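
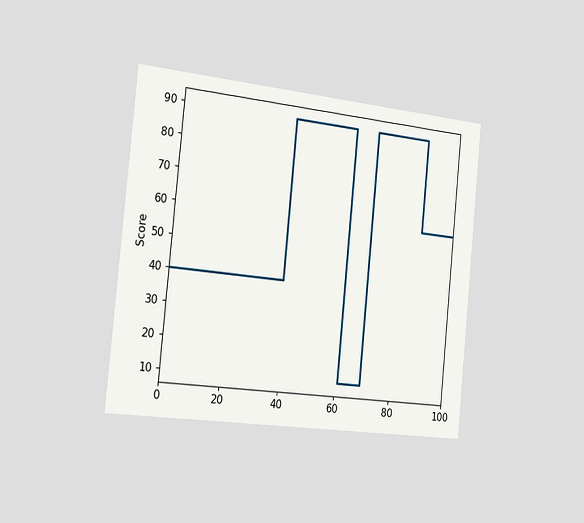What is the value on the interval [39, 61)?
The chart is tilted about 6° clockwise and viewed slightly from the left. On [39, 61) the step sits at 90.

90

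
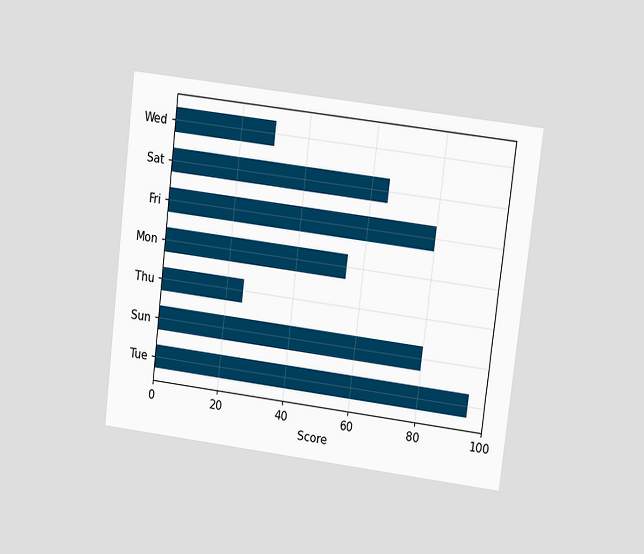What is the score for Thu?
The chart is tilted about 7° clockwise and viewed at a slight angle. Reading along the chart's x-axis, the Thu bar reaches 25.

25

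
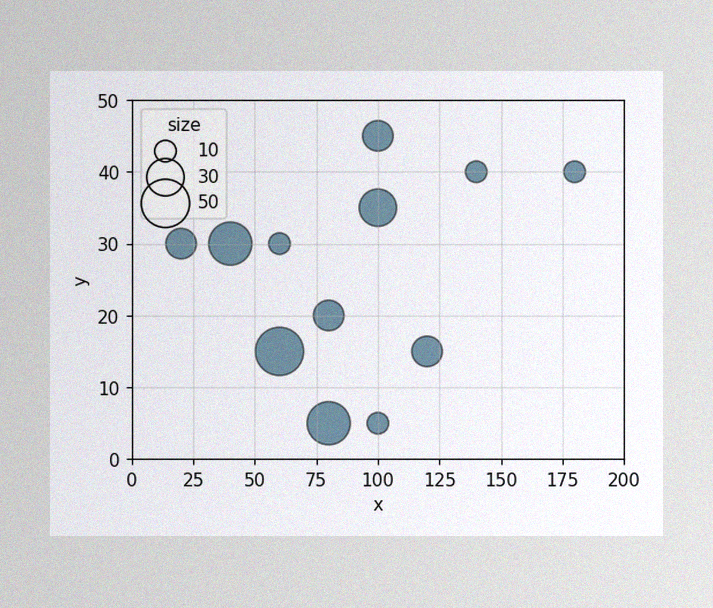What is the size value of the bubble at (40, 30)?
40

The image has some photo noise and uneven lighting. Matching the bubble at (40, 30) against the size legend gives 40.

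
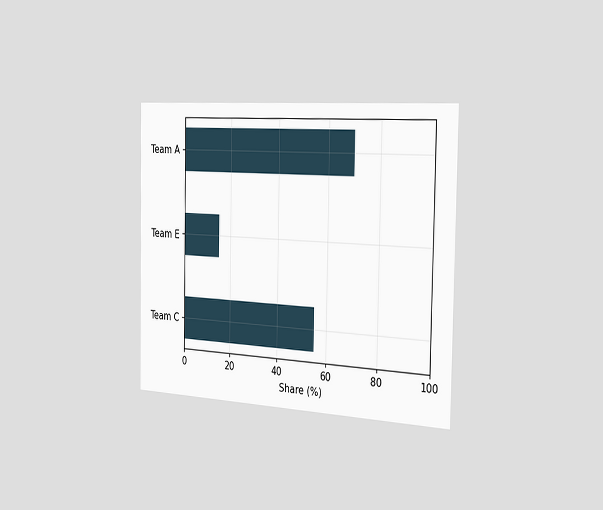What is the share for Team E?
The chart is viewed slightly from the right. Reading along the chart's x-axis, the Team E bar reaches 15%.

15%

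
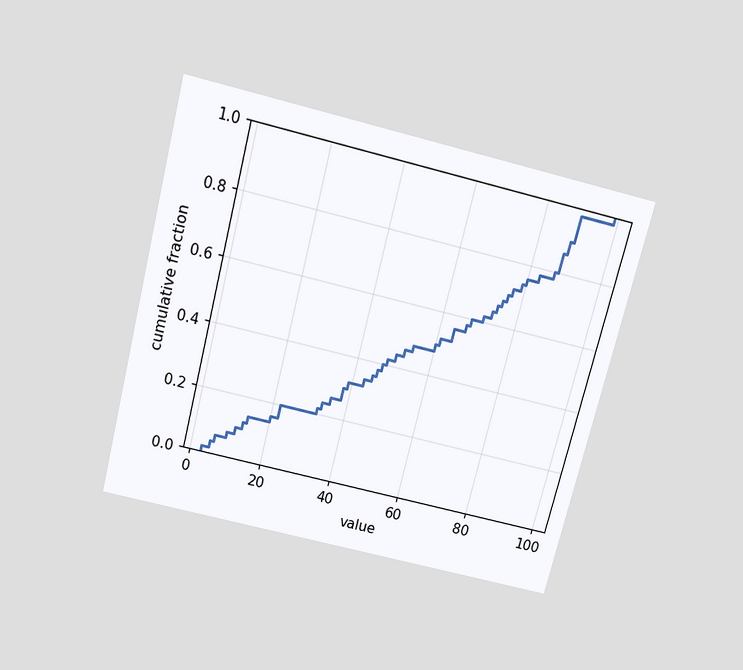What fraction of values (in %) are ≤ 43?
The chart is tilted about 14° clockwise and viewed slightly from above. At x=43 the ECDF step is at 34%.

34%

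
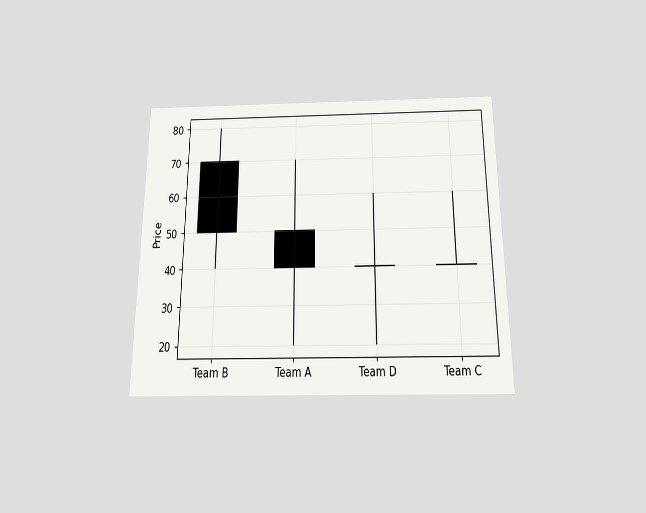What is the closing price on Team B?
50

The chart is viewed slightly from below. The Team B candle closes at 50.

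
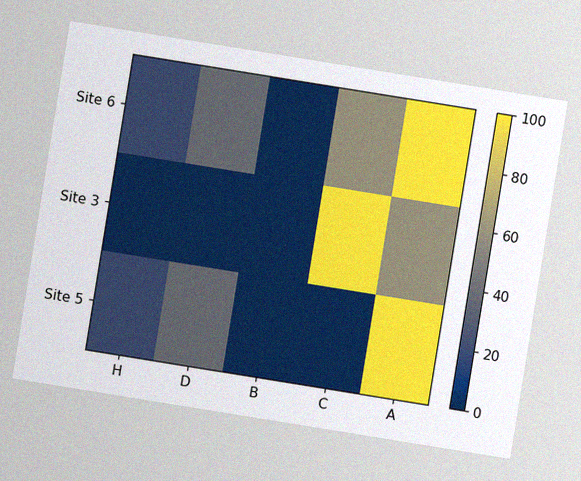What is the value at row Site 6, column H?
20

The chart is tilted about 9° clockwise, with some photo noise. Matching cell (Site 6, H) against the colorbar gives 20.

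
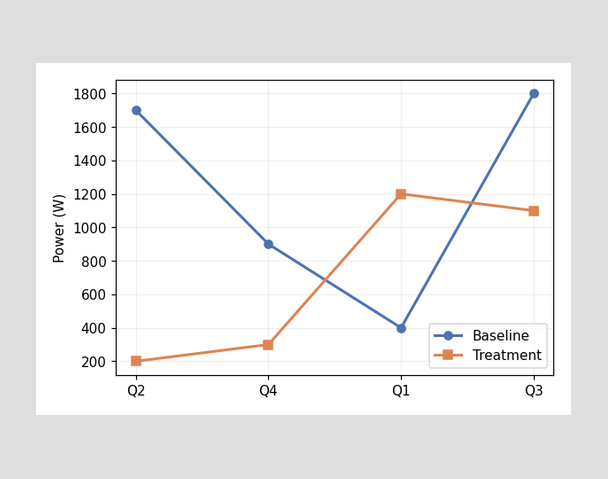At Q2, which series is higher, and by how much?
At Q2, Baseline sits above the other line by 1500W.

Baseline, by 1500W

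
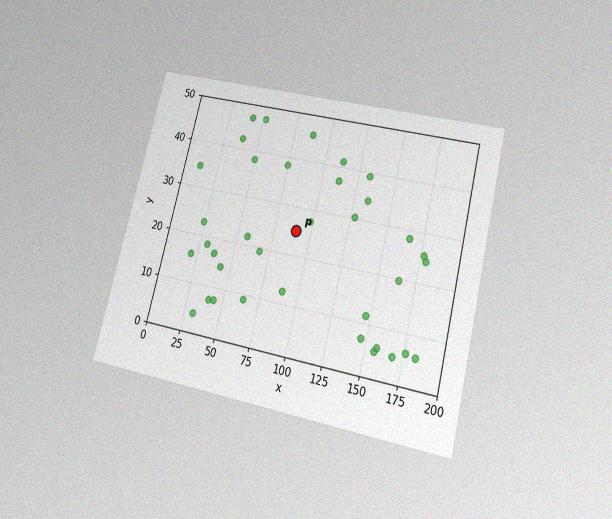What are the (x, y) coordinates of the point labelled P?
(90, 25)

The chart is tilted about 14° clockwise and viewed slightly from below, with some photo noise. Following the gridlines from P to each axis, P sits at (90, 25).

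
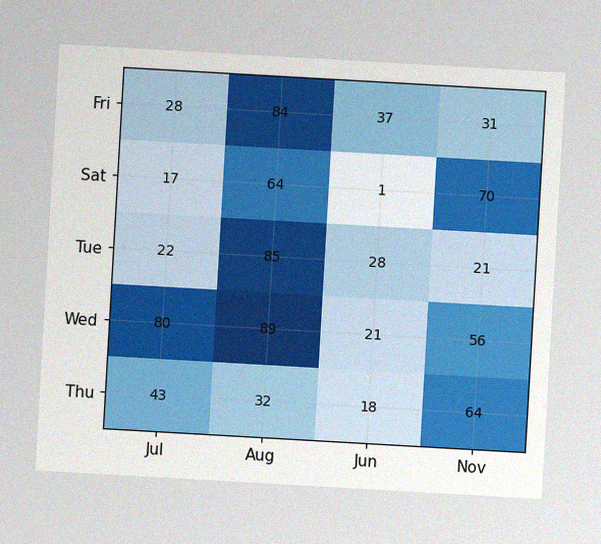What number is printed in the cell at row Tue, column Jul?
22

The chart is tilted about 3° clockwise, with some photo noise. The (Tue, Jul) cell reads 22.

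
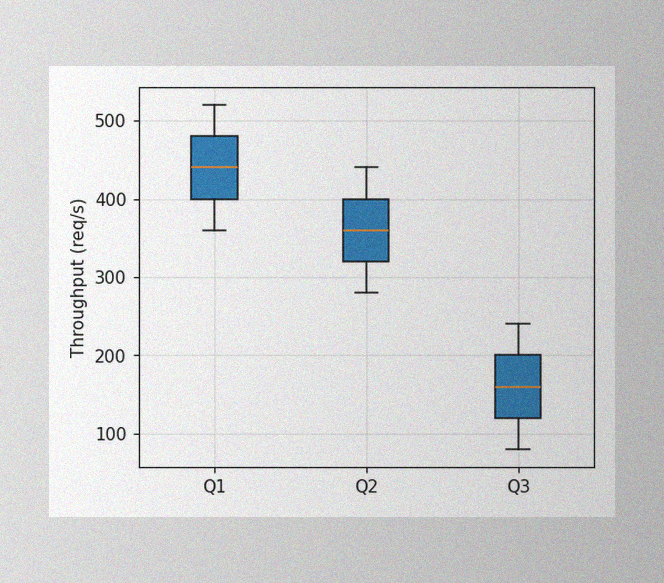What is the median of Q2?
360req/s

The image has some photo noise and uneven lighting. The median line in the Q2 box sits at 360req/s.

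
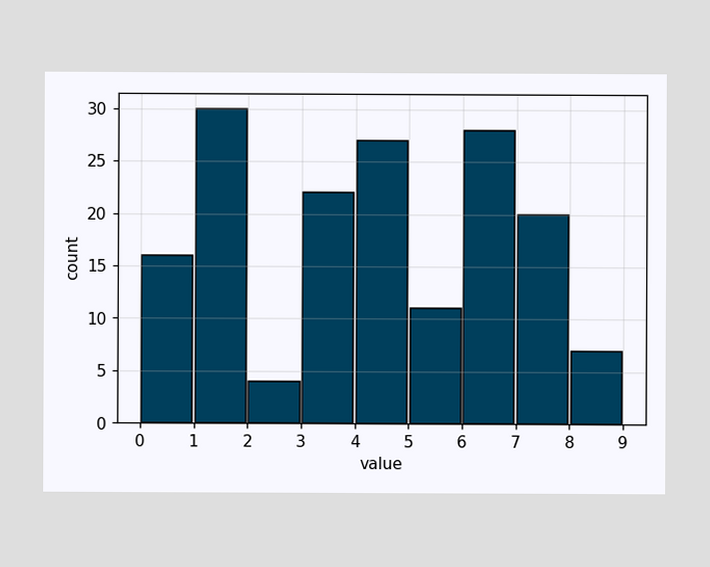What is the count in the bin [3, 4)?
The [3, 4) bin has height 22.

22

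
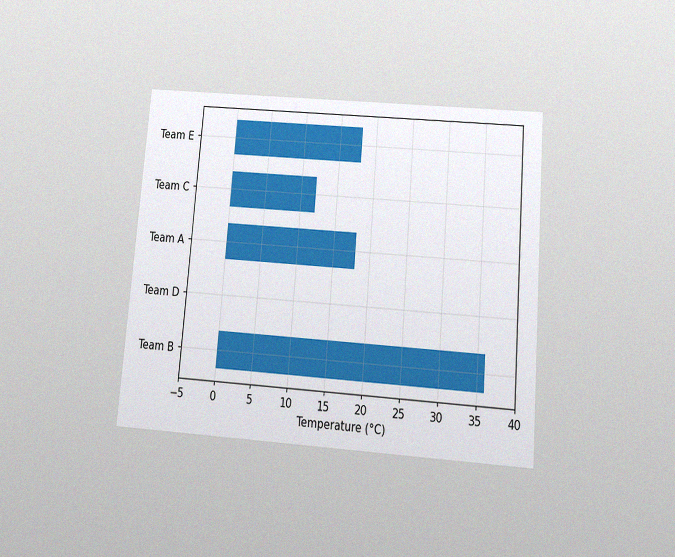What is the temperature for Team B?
36°C

The chart is tilted about 5° clockwise and viewed slightly from below, with some photo noise. Reading along the chart's x-axis, the Team B bar reaches 36°C.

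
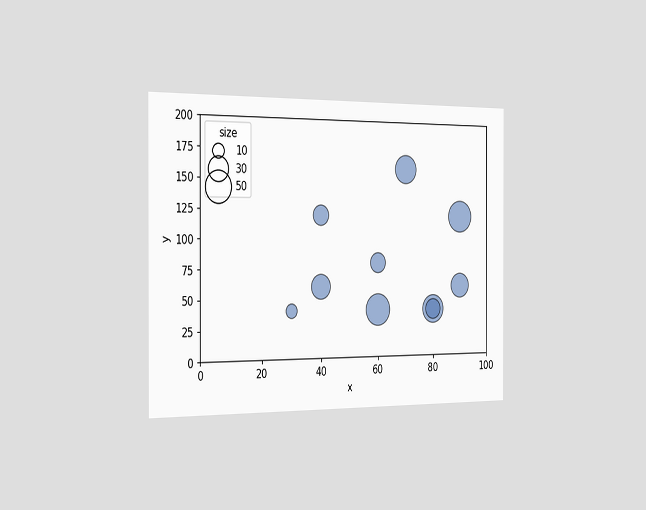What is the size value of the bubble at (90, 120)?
The chart is viewed slightly from the left. Matching the bubble at (90, 120) against the size legend gives 50.

50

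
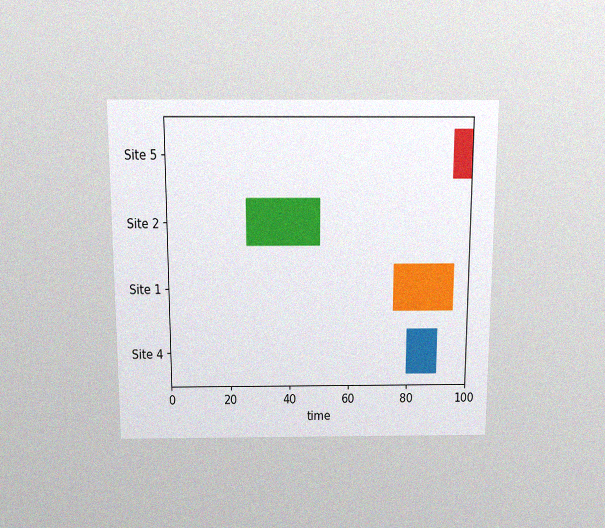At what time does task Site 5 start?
94

The chart is viewed slightly from above, with some photo noise. The Site 5 bar begins at t=94.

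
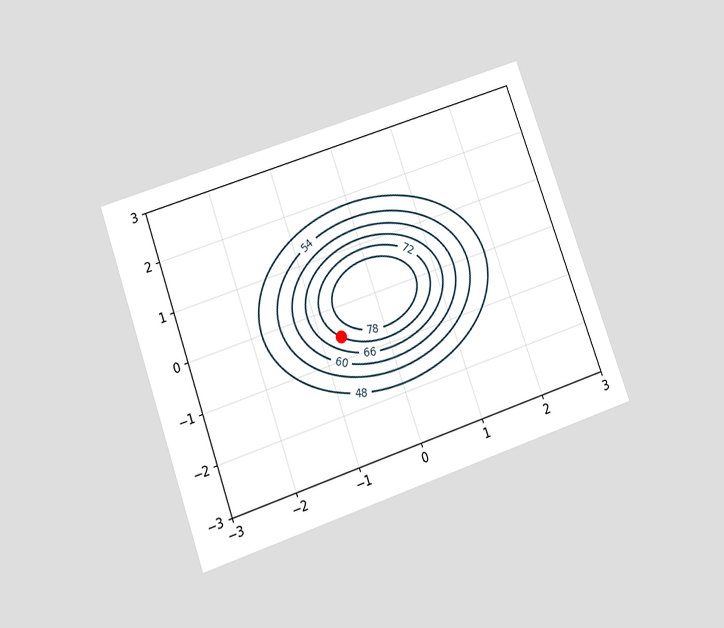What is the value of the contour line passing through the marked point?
The chart is tilted about 19° counter-clockwise and viewed slightly from below. The marked point sits on the contour labelled 72.

72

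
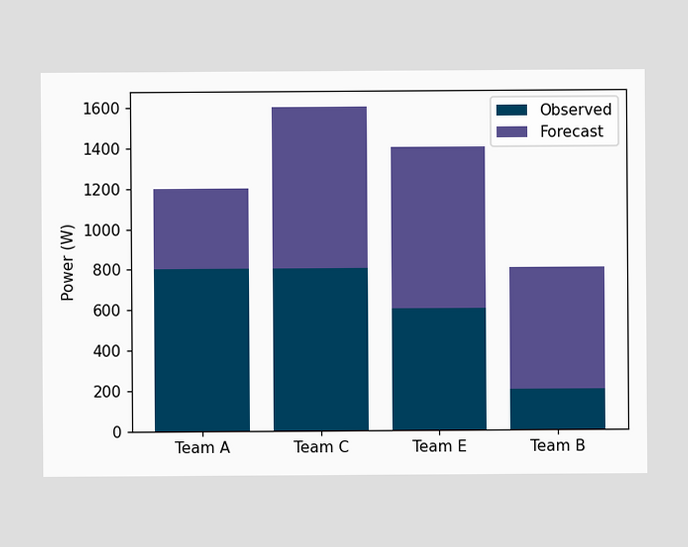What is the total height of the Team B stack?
800W

The Team B stack's top reaches 800W on the y-axis.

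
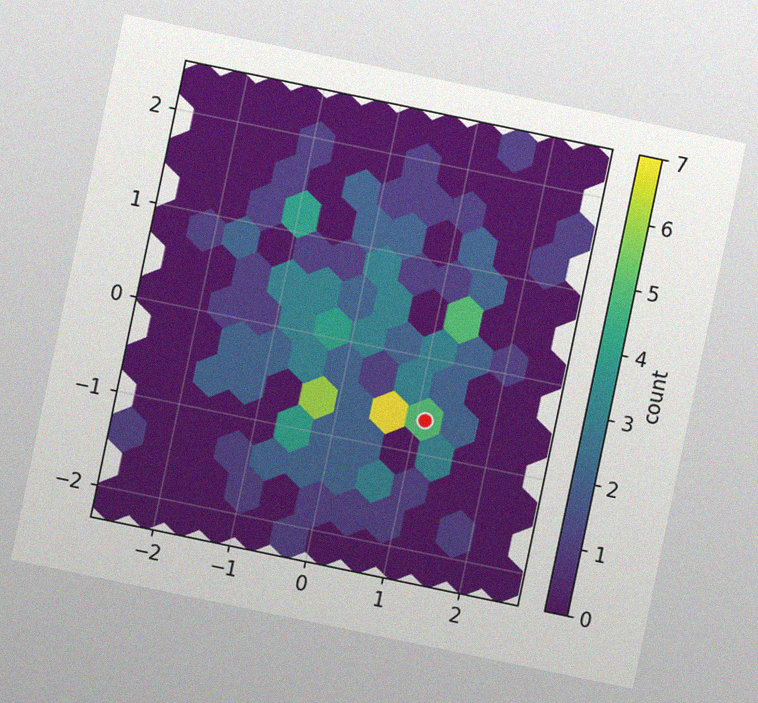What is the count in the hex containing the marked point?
The chart is tilted about 12° clockwise, with some photo noise. The marked hex reads 5 on the colorbar.

5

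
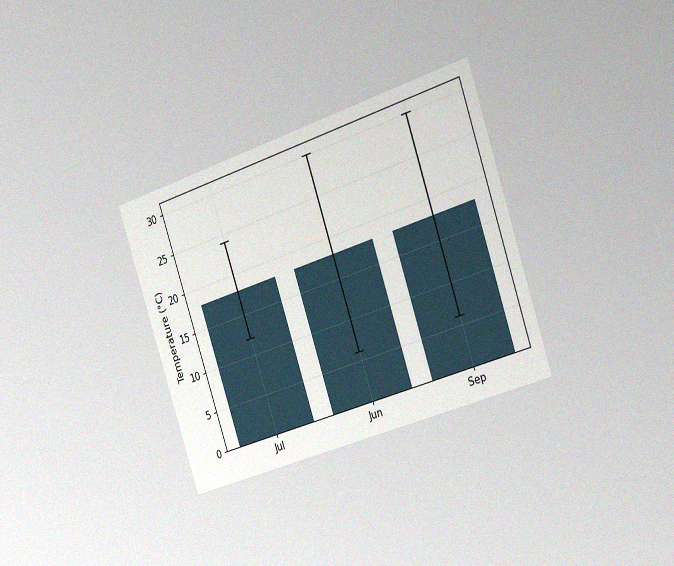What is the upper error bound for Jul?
24°C

The chart is tilted about 19° counter-clockwise and viewed slightly from the right, with some photo noise. The Jul bar's upper whisker reaches 24°C.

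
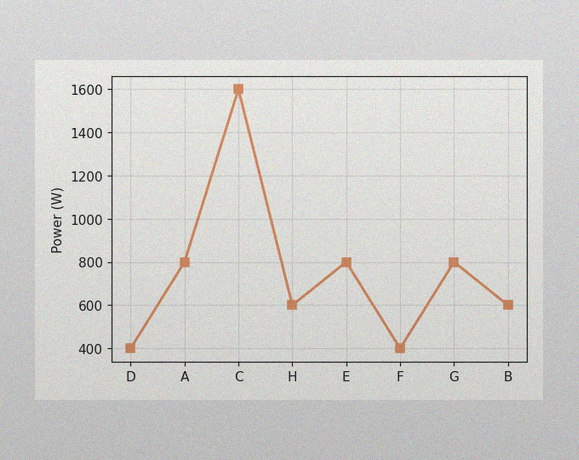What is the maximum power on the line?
The image has some photo noise and uneven lighting. The highest point is at C, and reading across to the y-axis gives 1600W.

1600W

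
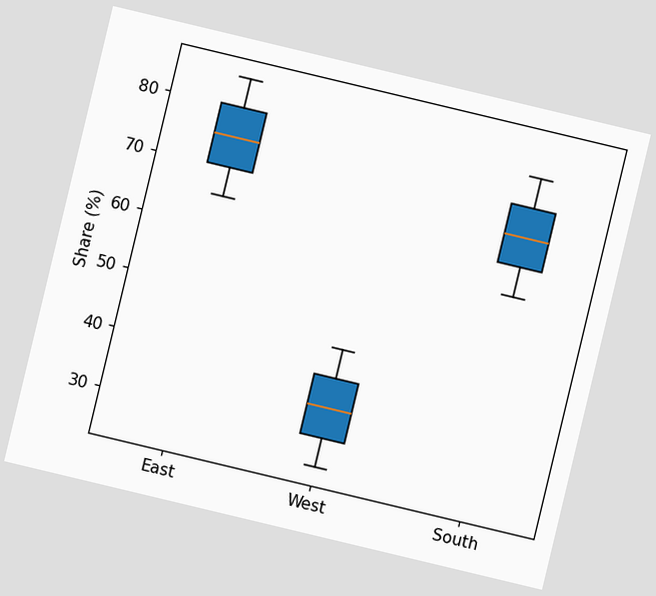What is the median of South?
70%

The chart is tilted about 13° clockwise. The median line in the South box sits at 70%.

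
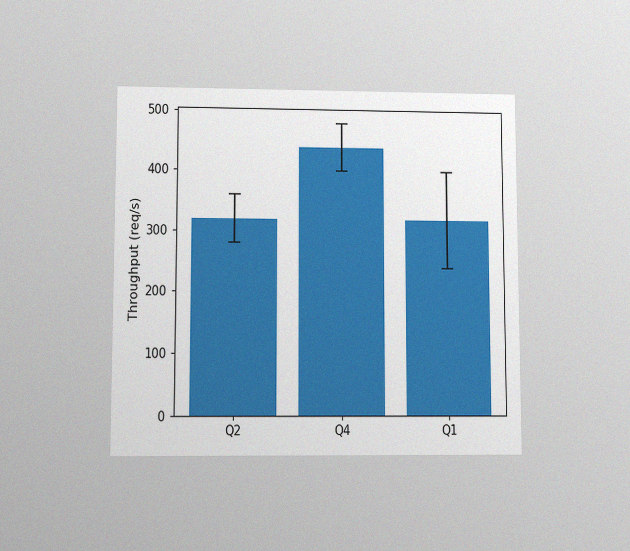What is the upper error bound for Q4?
The chart is viewed at a slight angle, with some photo noise. The Q4 bar's upper whisker reaches 480req/s.

480req/s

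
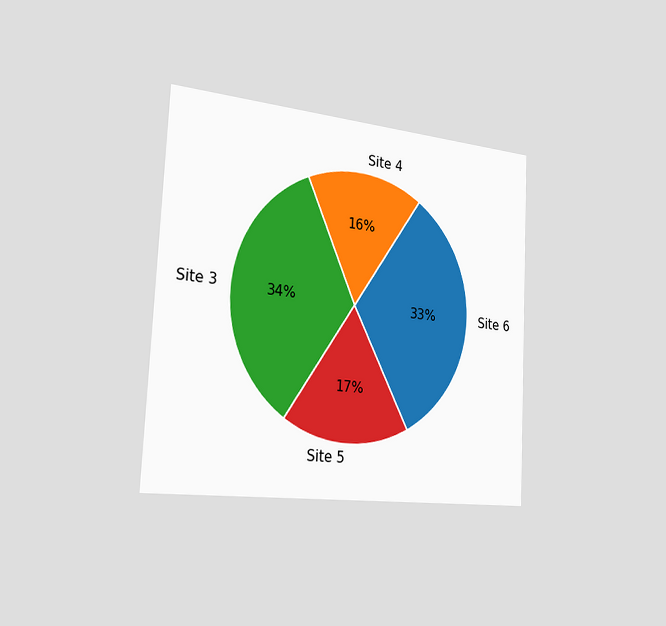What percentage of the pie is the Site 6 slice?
The chart is tilted about 3° clockwise and viewed slightly from the left. The Site 6 slice takes up 33% of the pie.

33%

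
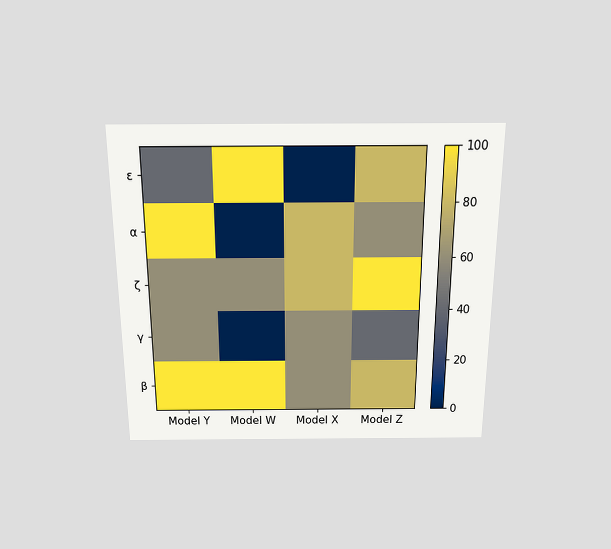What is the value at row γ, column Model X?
60

The chart is viewed slightly from above. Matching cell (γ, Model X) against the colorbar gives 60.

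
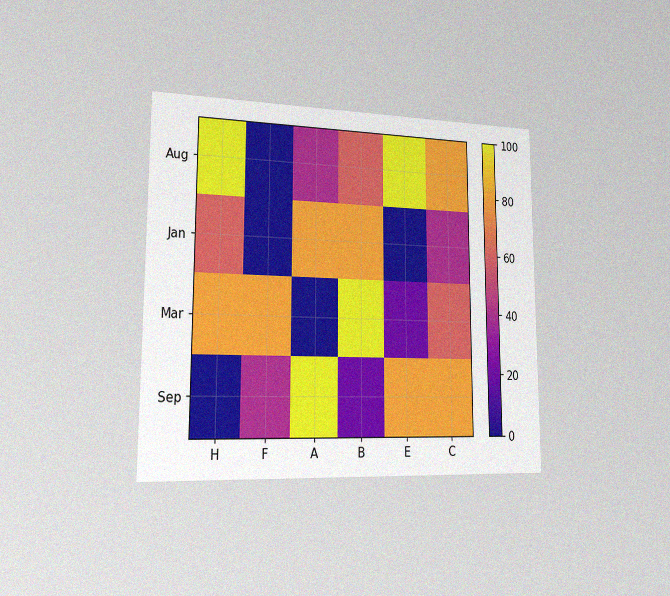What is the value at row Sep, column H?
0

The chart is viewed slightly from the left, with some photo noise. Matching cell (Sep, H) against the colorbar gives 0.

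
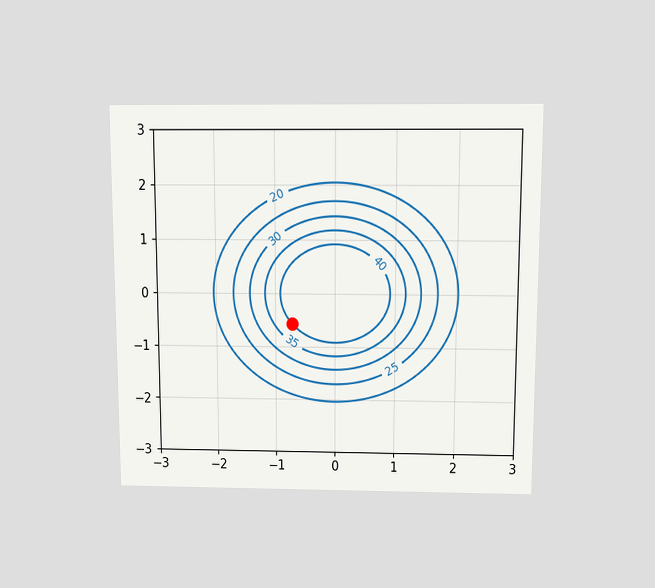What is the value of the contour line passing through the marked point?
40

The chart is viewed slightly from above. The marked point sits on the contour labelled 40.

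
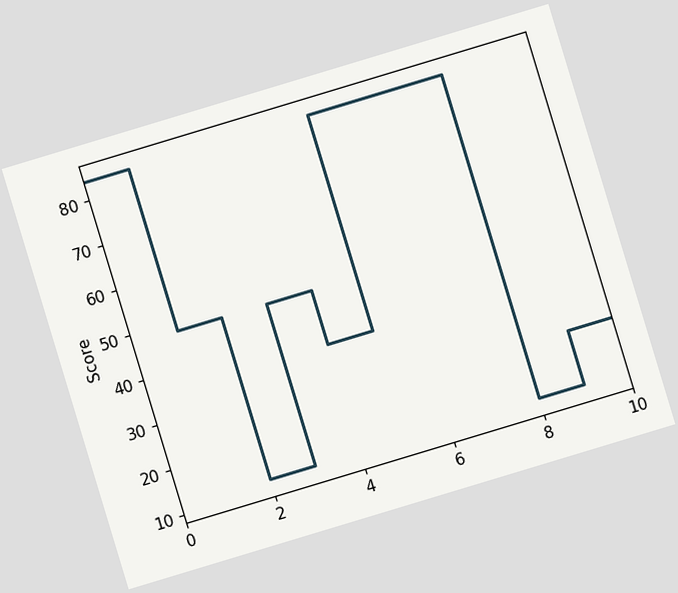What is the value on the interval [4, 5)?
The chart is tilted about 17° counter-clockwise. On [4, 5) the step sits at 36.

36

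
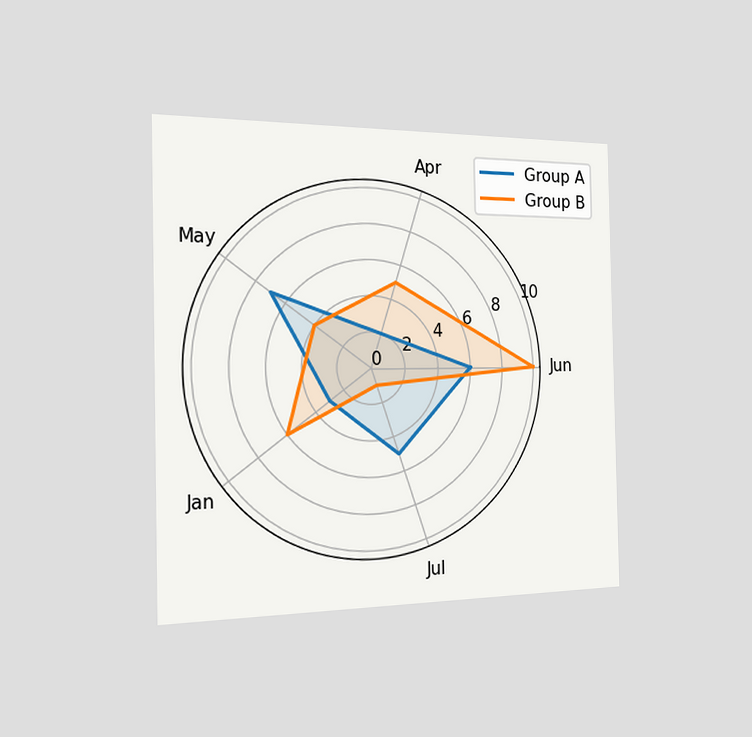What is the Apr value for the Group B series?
The chart is viewed slightly from the left. On the Apr axis, Group B reaches 5.

5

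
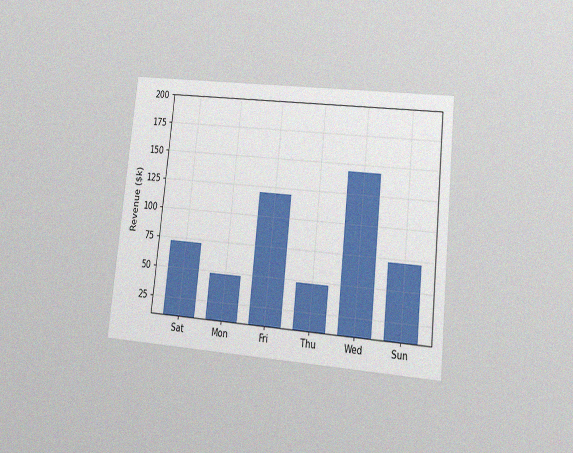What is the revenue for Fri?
$120k

The chart is tilted about 6° clockwise and viewed at a slight angle, with some photo noise. Reading along the chart's y-axis, the Fri bar reaches $120k.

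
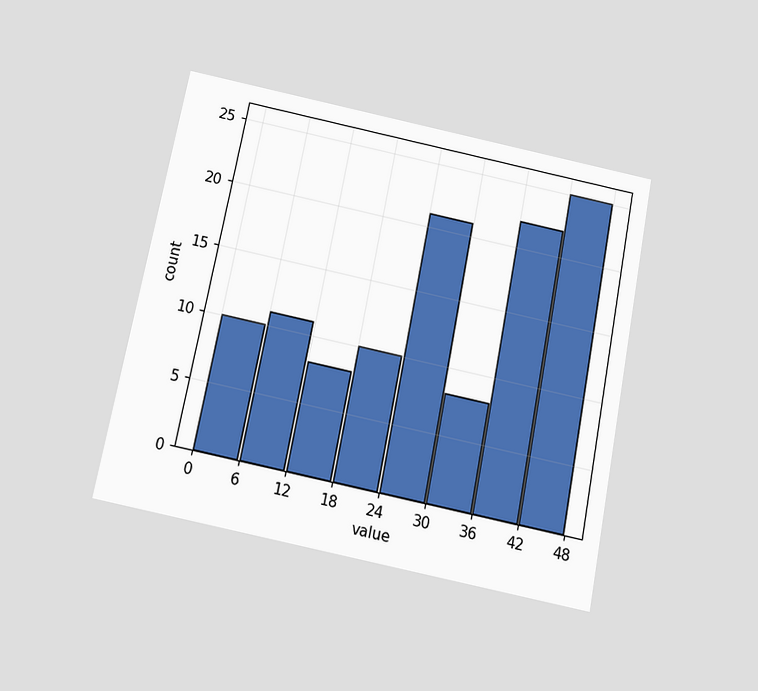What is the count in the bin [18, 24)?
The chart is tilted about 11° clockwise and viewed slightly from below. The [18, 24) bin has height 10.

10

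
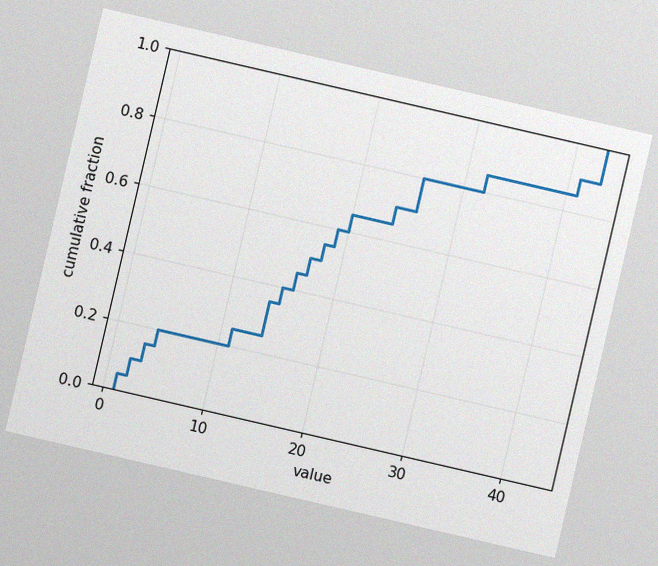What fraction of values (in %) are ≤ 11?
25%

The chart is tilted about 13° clockwise, with some photo noise. At x=11 the ECDF step is at 25%.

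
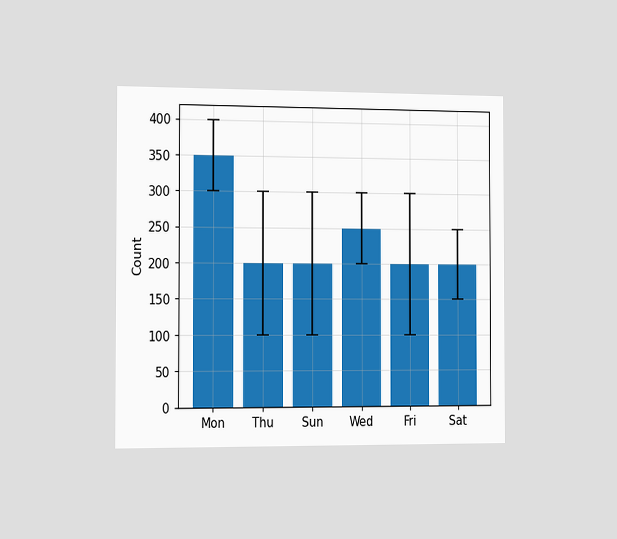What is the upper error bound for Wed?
The chart is viewed slightly from the left. The Wed bar's upper whisker reaches 300.

300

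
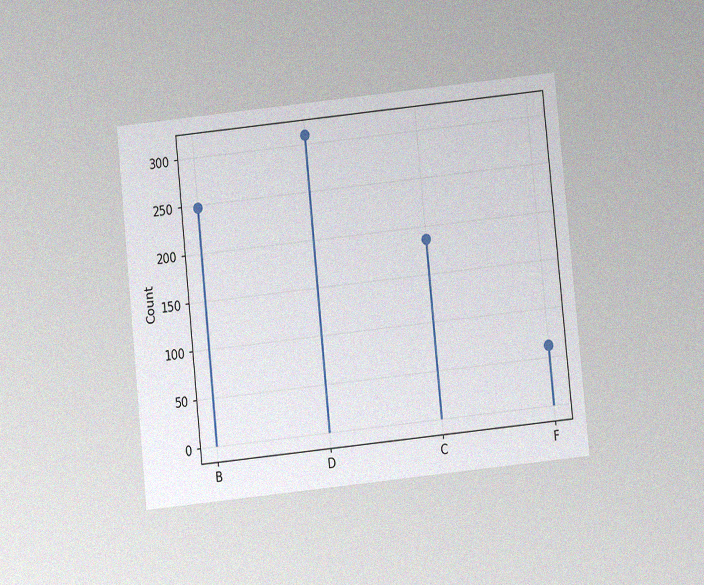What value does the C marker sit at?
The chart is tilted about 6° counter-clockwise and viewed at a slight angle, with some photo noise. The C marker sits at 186.

186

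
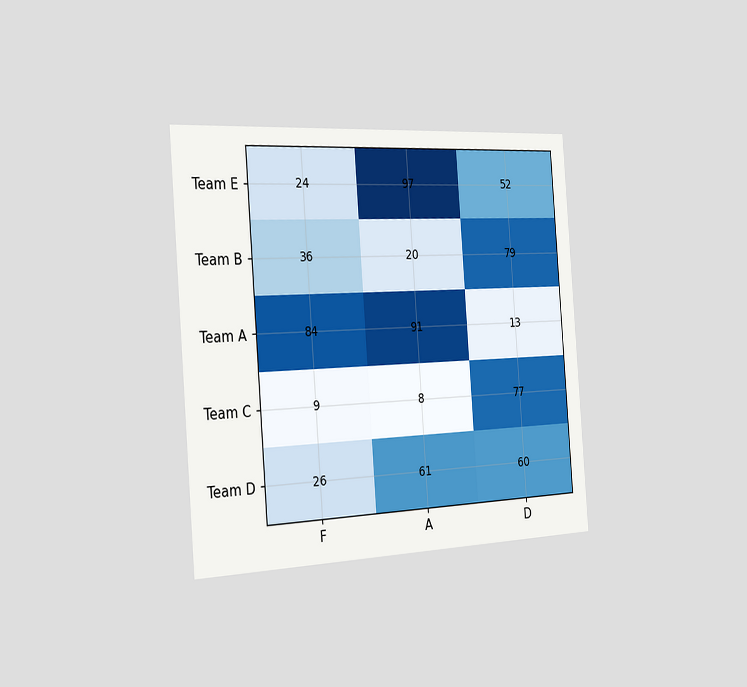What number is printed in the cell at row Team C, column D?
77

The chart is tilted about 4° counter-clockwise and viewed slightly from the left. The (Team C, D) cell reads 77.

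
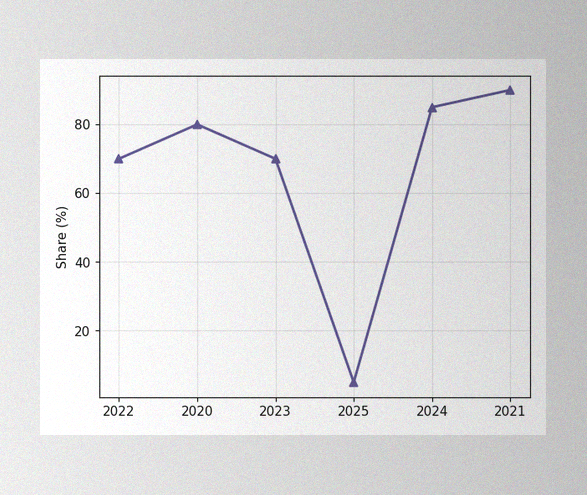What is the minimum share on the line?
The image has some photo noise and uneven lighting. The lowest point is at 2025, and reading across to the y-axis gives 5%.

5%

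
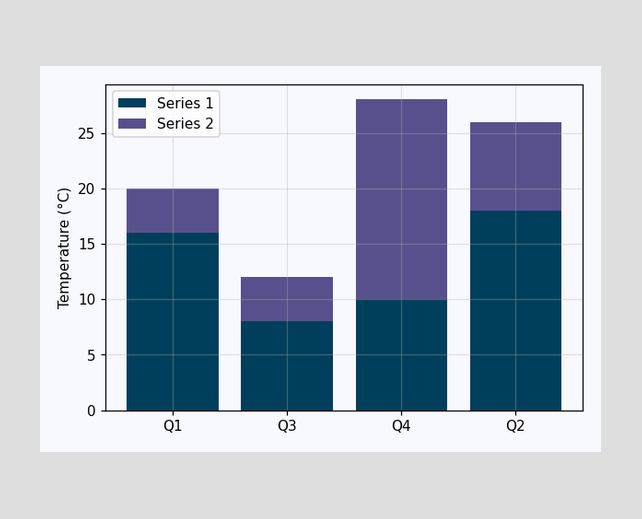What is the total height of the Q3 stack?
The Q3 stack's top reaches 12°C on the y-axis.

12°C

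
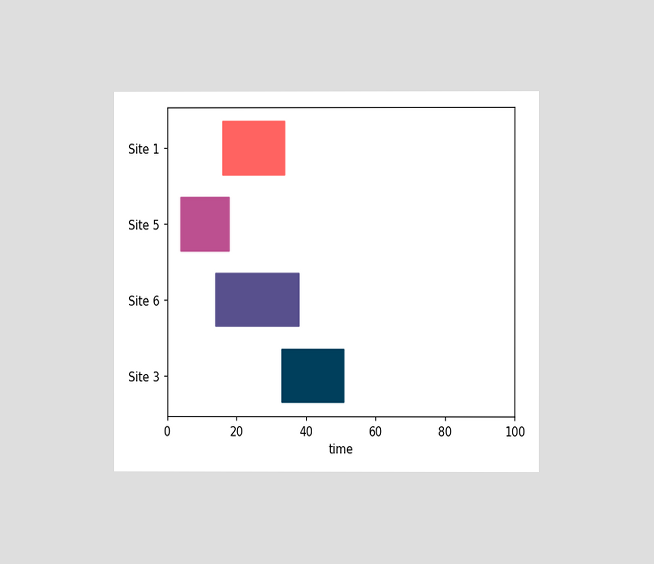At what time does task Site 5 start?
The chart is viewed at a slight angle. The Site 5 bar begins at t=4.

4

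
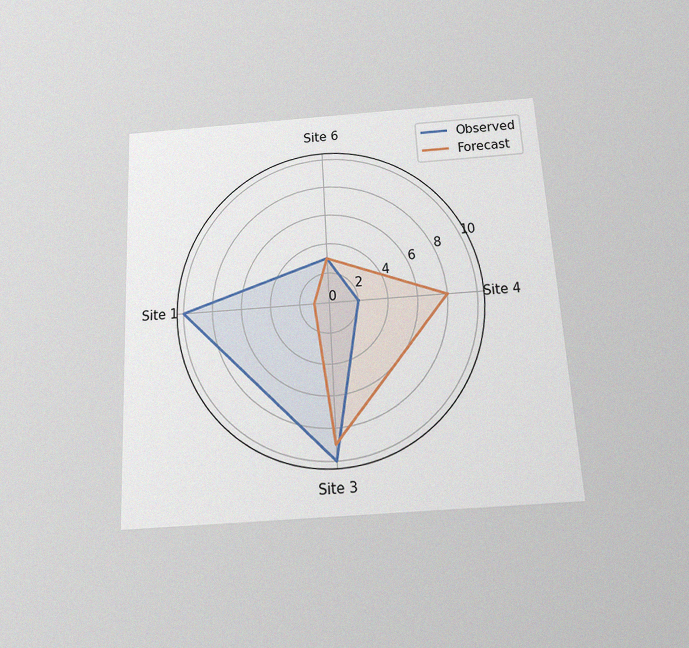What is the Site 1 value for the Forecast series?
1

The chart is tilted about 3° counter-clockwise and viewed slightly from below, with some photo noise. On the Site 1 axis, Forecast reaches 1.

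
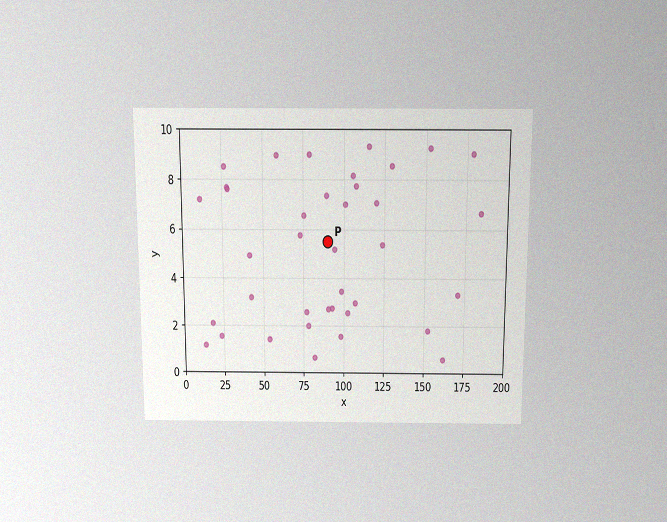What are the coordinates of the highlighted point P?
(90, 5.5)

The chart is viewed slightly from above, with some photo noise. Following the gridlines from P to each axis, P sits at (90, 5.5).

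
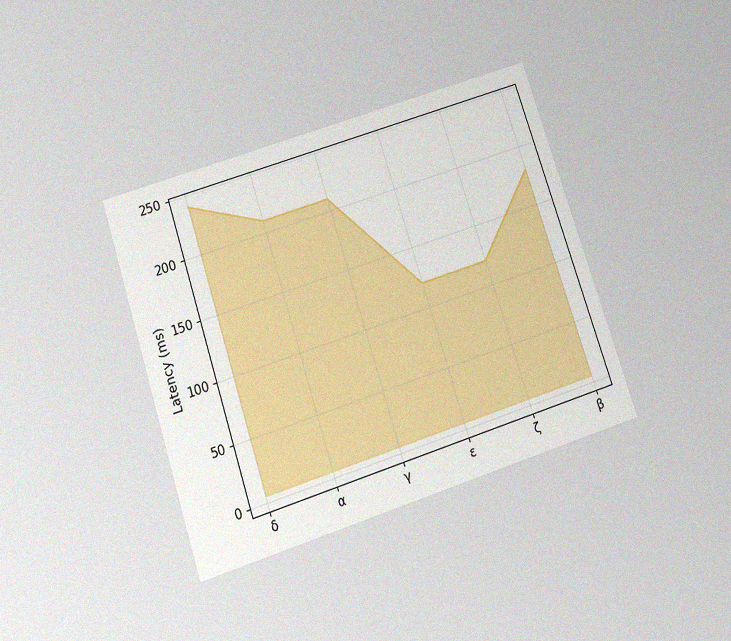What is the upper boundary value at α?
210ms

The chart is tilted about 18° counter-clockwise and viewed slightly from below, with some photo noise. At α the upper boundary is at 210ms.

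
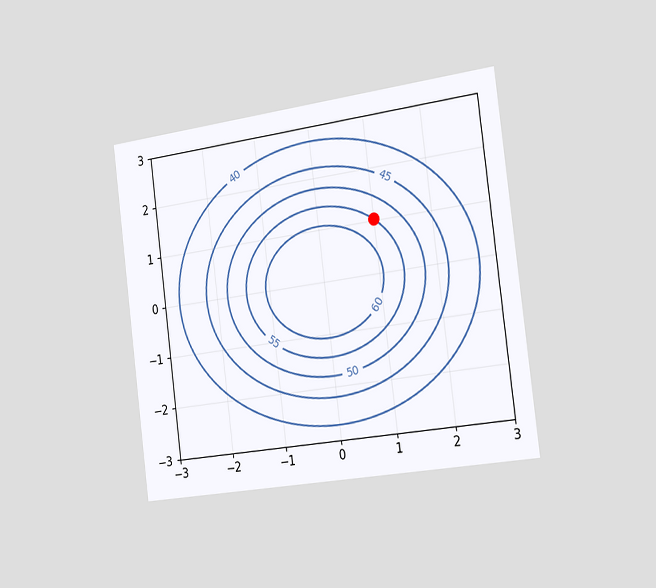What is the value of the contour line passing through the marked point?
55

The chart is tilted about 7° counter-clockwise and viewed slightly from the right. The marked point sits on the contour labelled 55.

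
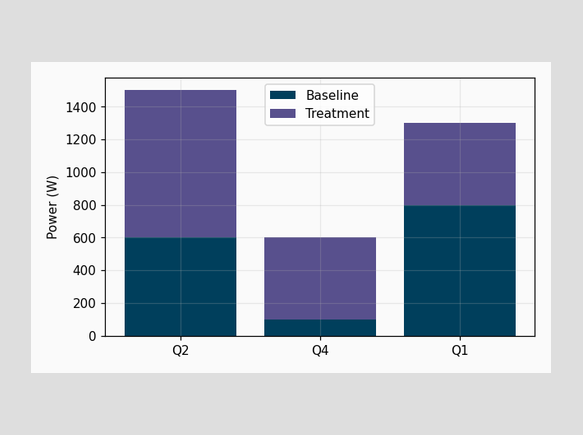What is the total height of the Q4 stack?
600W

The Q4 stack's top reaches 600W on the y-axis.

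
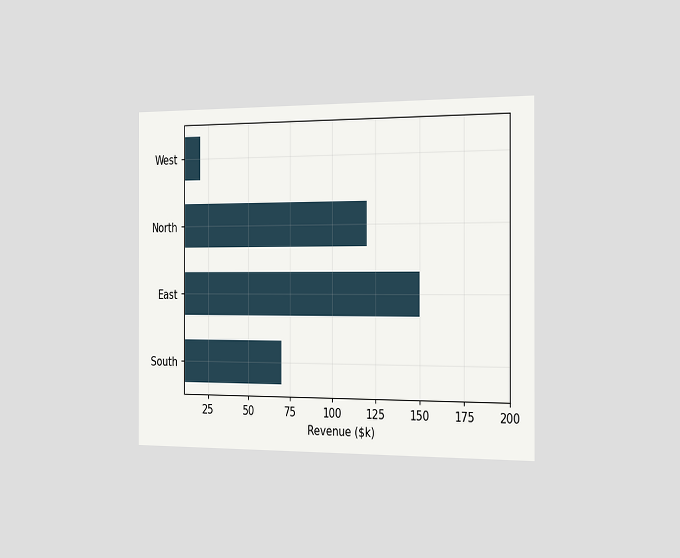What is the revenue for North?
$120k

The chart is viewed slightly from the right. Reading along the chart's x-axis, the North bar reaches $120k.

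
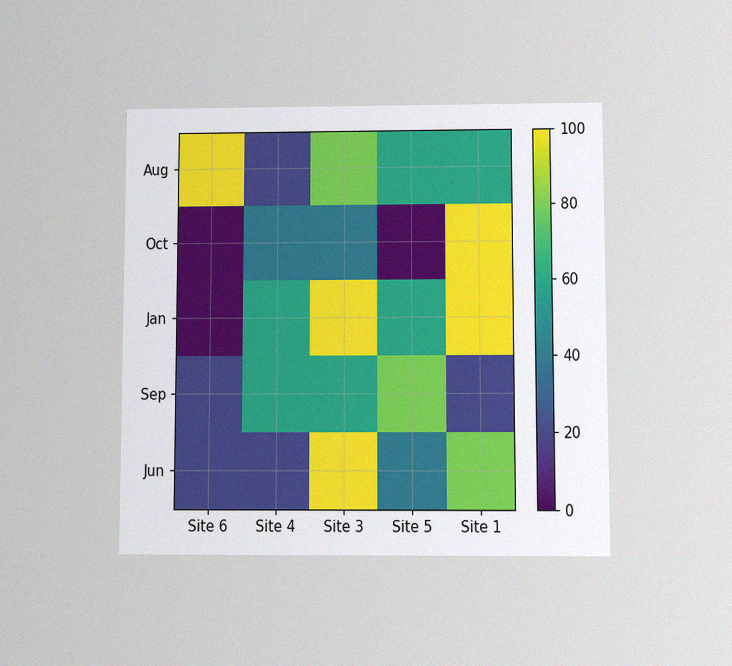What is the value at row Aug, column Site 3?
80

The chart is viewed slightly from below, with some photo noise. Matching cell (Aug, Site 3) against the colorbar gives 80.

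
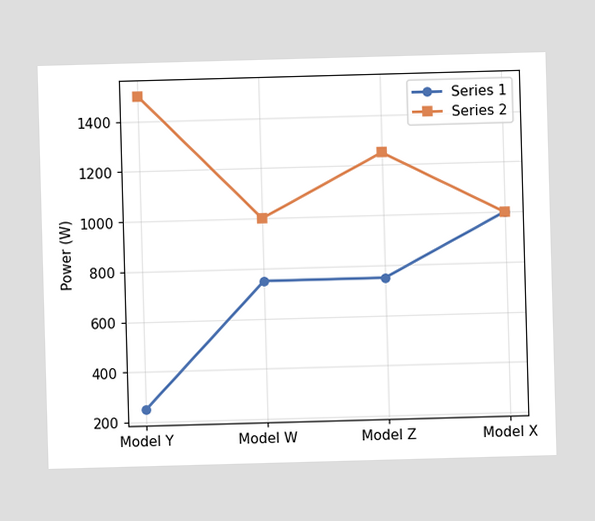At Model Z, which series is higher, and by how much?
At Model Z, Series 2 sits above the other line by 500W.

Series 2, by 500W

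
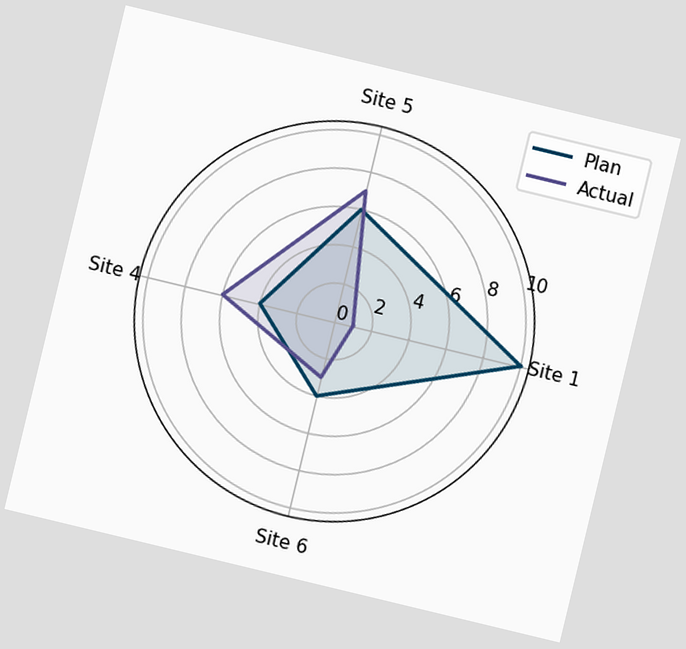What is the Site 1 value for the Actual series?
The chart is tilted about 14° clockwise. On the Site 1 axis, Actual reaches 1.

1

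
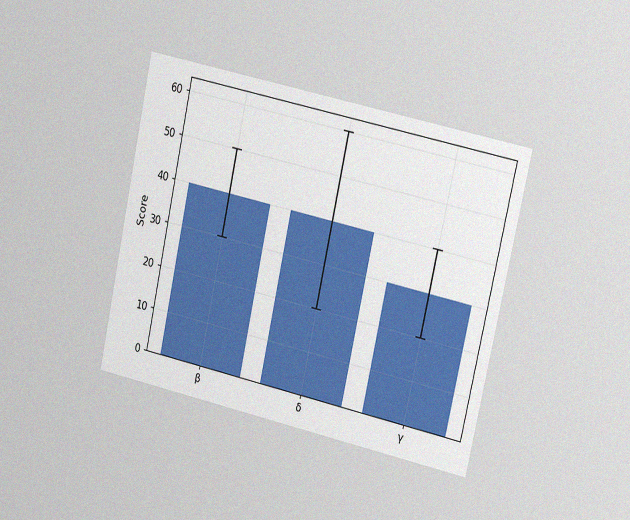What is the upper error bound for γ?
The chart is tilted about 12° clockwise and viewed at a slight angle, with some photo noise. The γ bar's upper whisker reaches 40.

40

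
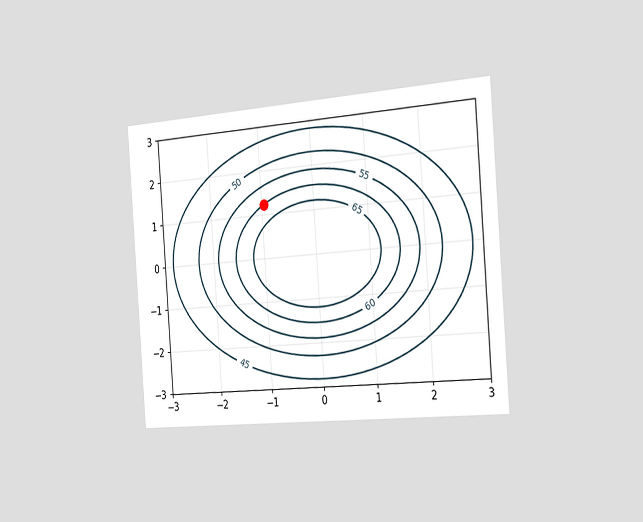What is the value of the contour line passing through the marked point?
60

The chart is tilted about 4° counter-clockwise and viewed slightly from the right. The marked point sits on the contour labelled 60.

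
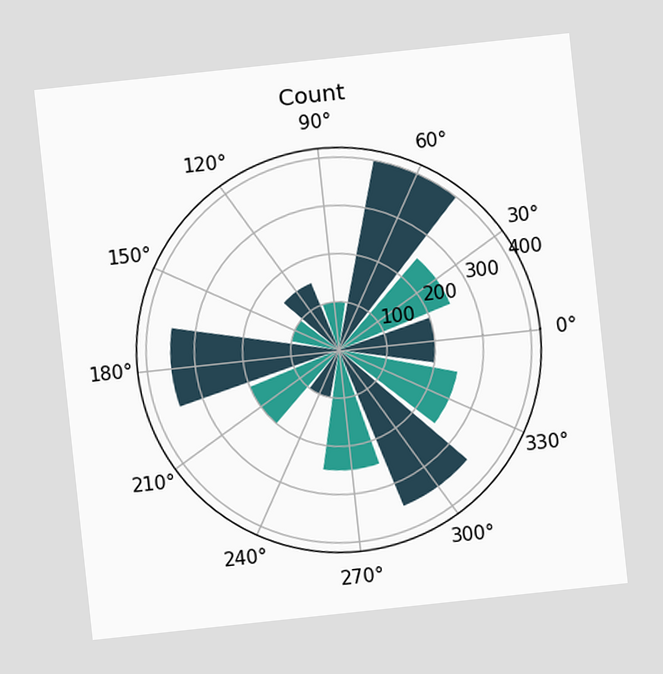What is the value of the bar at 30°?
250

The chart is tilted about 6° counter-clockwise. The bar at 30° reaches 250 on the radial axis.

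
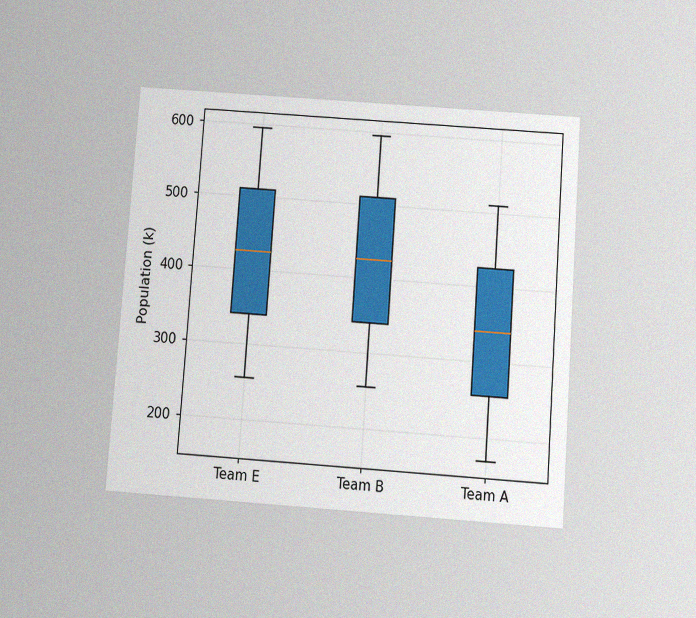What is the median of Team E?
425k

The chart is tilted about 4° clockwise and viewed slightly from below, with some photo noise. The median line in the Team E box sits at 425k.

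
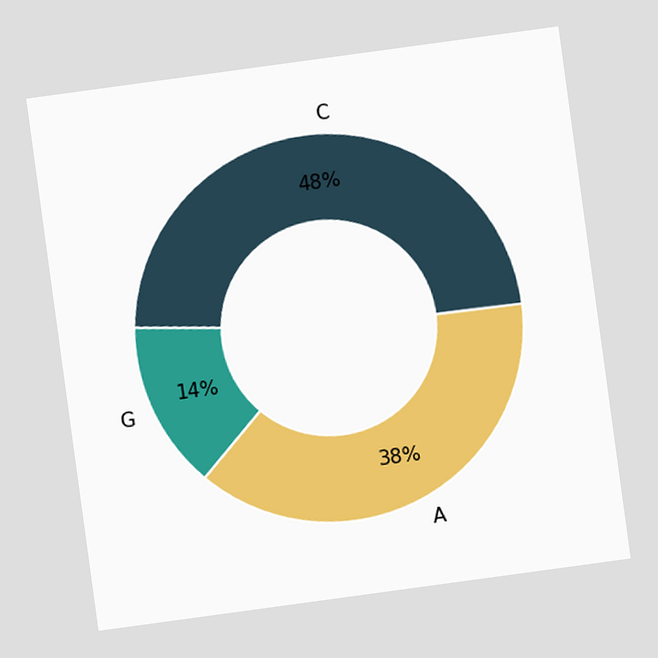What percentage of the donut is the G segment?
The chart is tilted about 8° counter-clockwise. The G segment takes up 14% of the ring.

14%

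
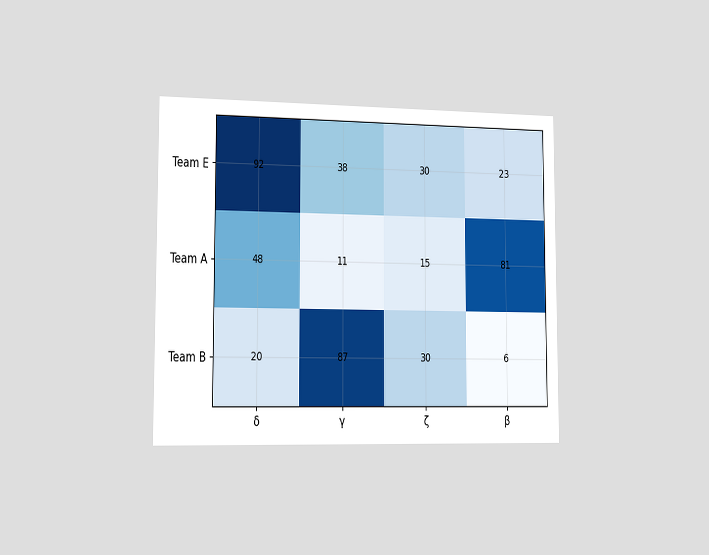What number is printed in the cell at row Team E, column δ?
92

The chart is viewed slightly from the left. The (Team E, δ) cell reads 92.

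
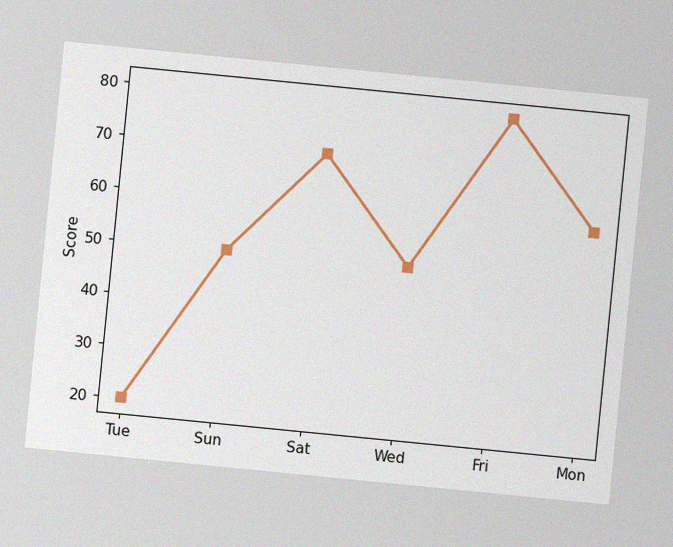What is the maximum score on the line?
The chart is tilted about 6° clockwise, with some photo noise. The highest point is at Fri, and reading across to the y-axis gives 80.

80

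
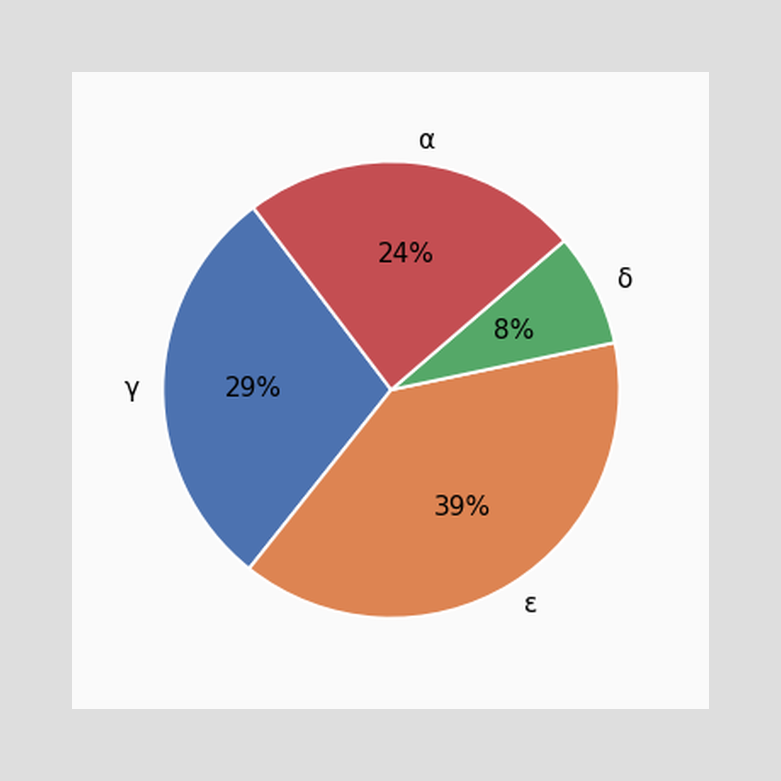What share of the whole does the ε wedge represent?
39%

The ε slice takes up 39% of the pie.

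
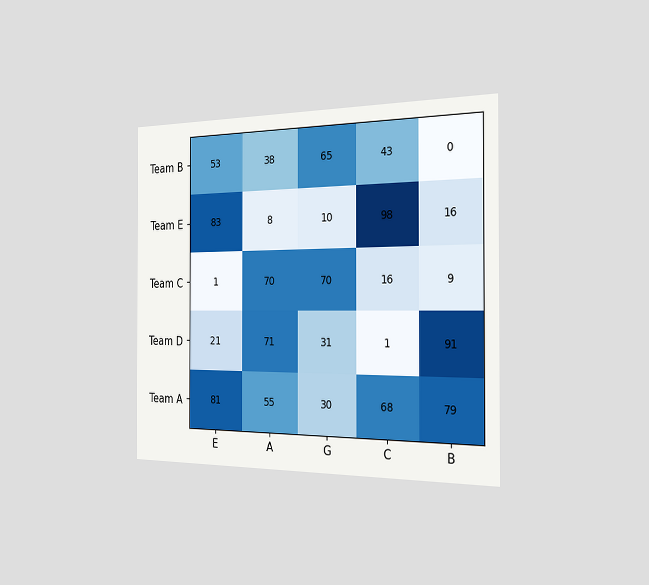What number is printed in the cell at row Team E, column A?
8

The chart is viewed slightly from the right. The (Team E, A) cell reads 8.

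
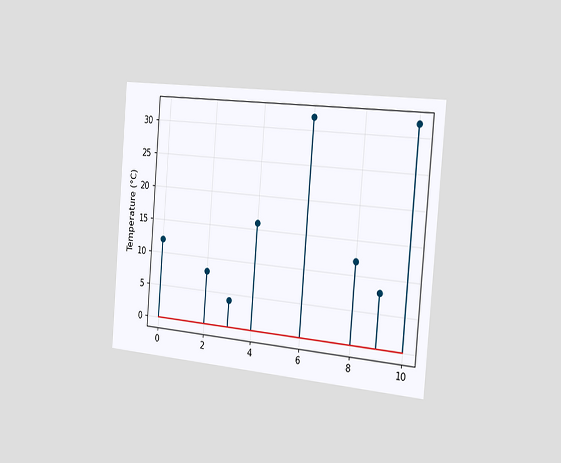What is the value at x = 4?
16°C

The chart is tilted about 5° clockwise and viewed slightly from the right. The stem at x=4 reaches 16°C.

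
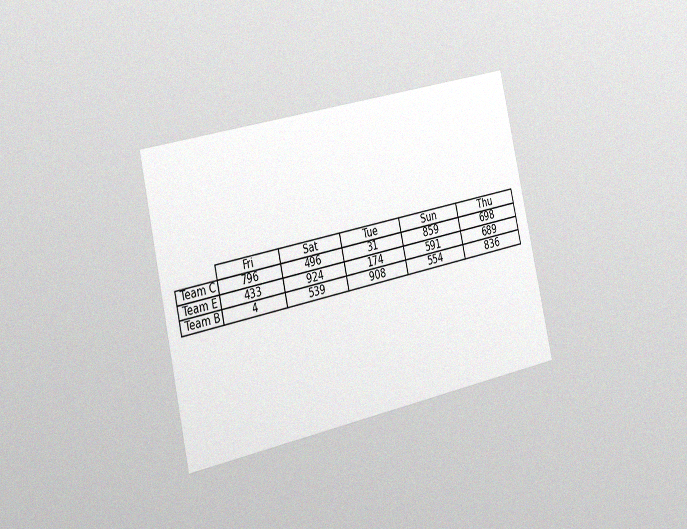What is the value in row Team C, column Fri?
The chart is tilted about 13° counter-clockwise and viewed slightly from the left, with some photo noise. The (Team C, Fri) cell reads 796.

796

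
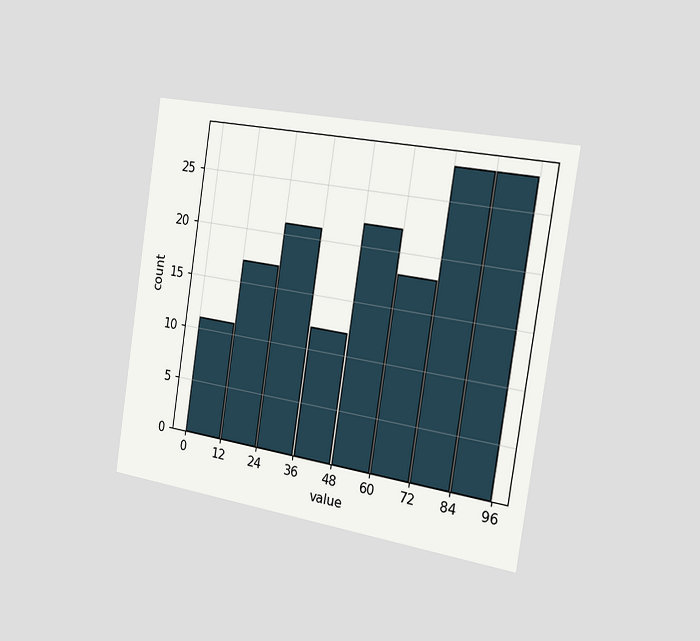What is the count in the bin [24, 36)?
The chart is tilted about 9° clockwise and viewed slightly from the right. The [24, 36) bin has height 21.

21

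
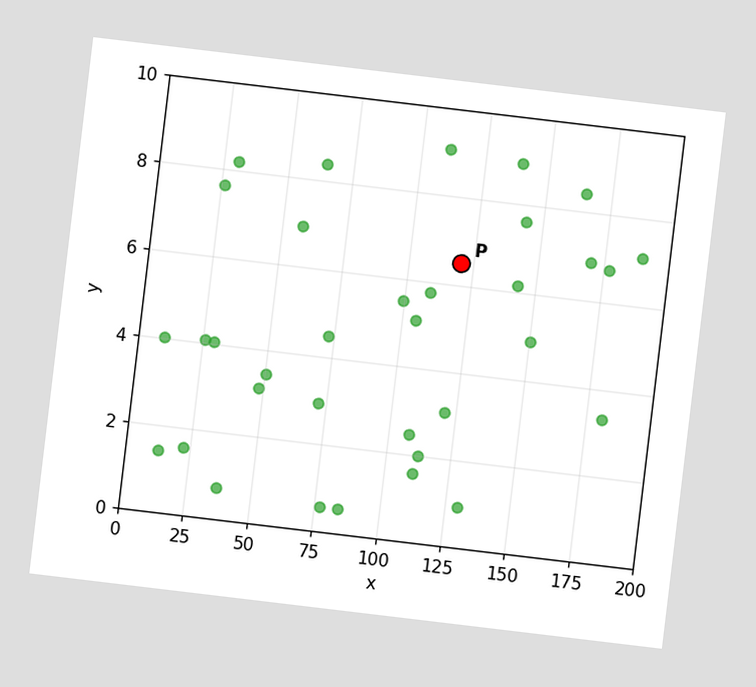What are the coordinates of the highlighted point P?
(120, 6.5)

The chart is tilted about 7° clockwise. Following the gridlines from P to each axis, P sits at (120, 6.5).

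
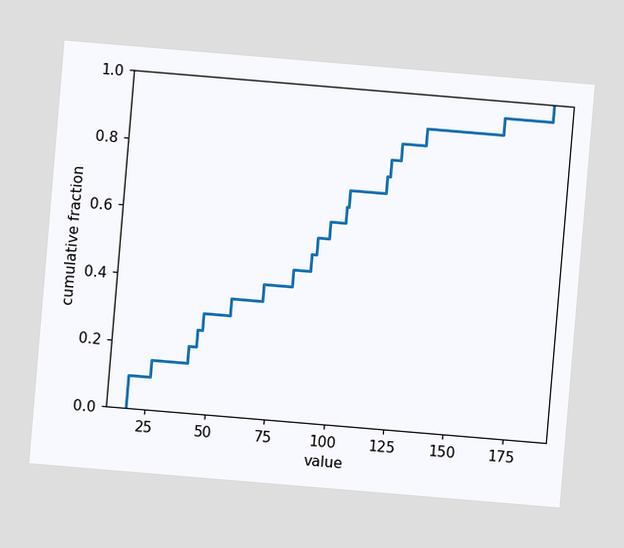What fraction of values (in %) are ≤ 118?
75%

The chart is tilted about 5° clockwise. At x=118 the ECDF step is at 75%.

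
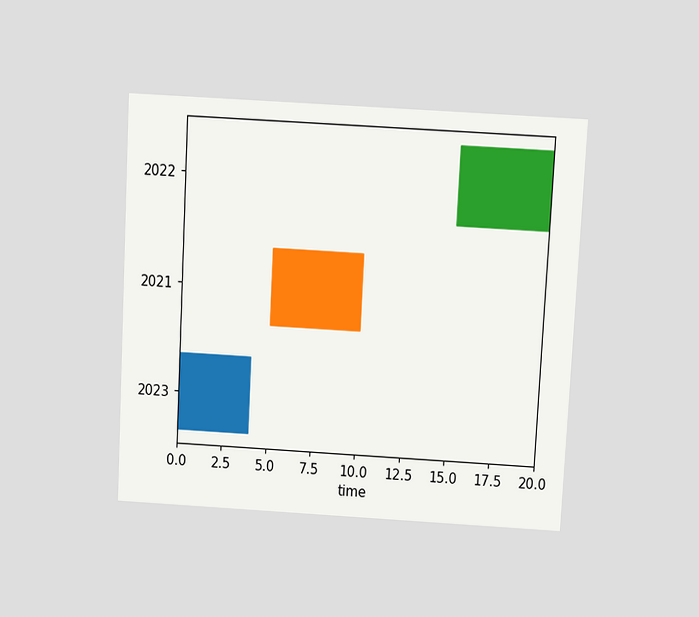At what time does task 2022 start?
15

The chart is tilted about 3° clockwise and viewed at a slight angle. The 2022 bar begins at t=15.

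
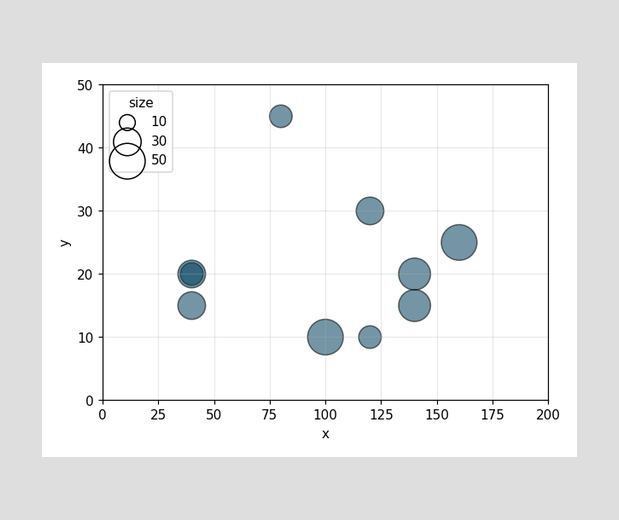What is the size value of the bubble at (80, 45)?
20

Matching the bubble at (80, 45) against the size legend gives 20.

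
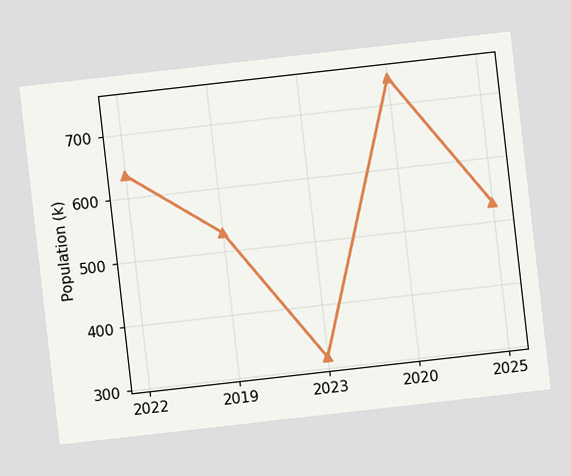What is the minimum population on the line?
The chart is tilted about 6° counter-clockwise. The lowest point is at 2023, and reading across to the y-axis gives 318k.

318k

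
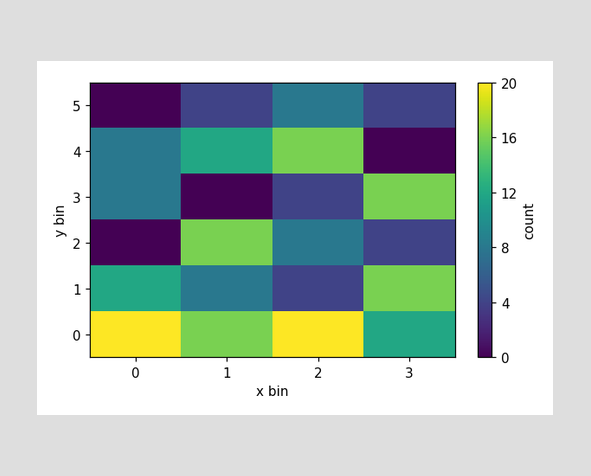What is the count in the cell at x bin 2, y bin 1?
4

Matching the cell (2, 1) against the colorbar gives 4.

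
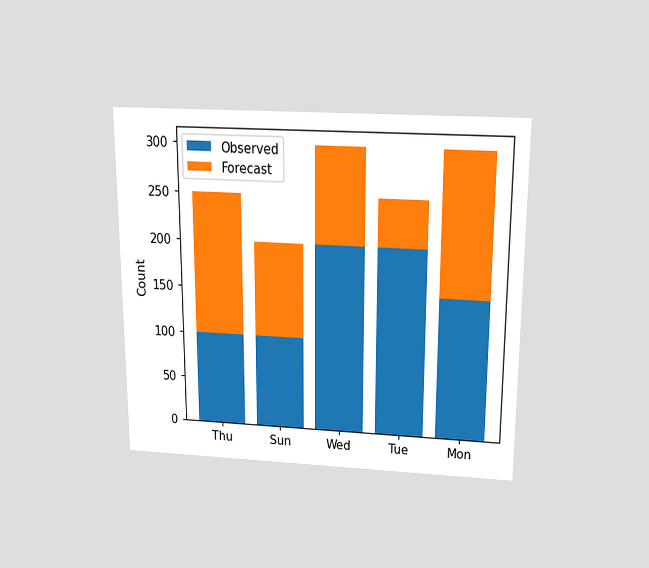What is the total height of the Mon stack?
300

The chart is viewed slightly from above. The Mon stack's top reaches 300 on the y-axis.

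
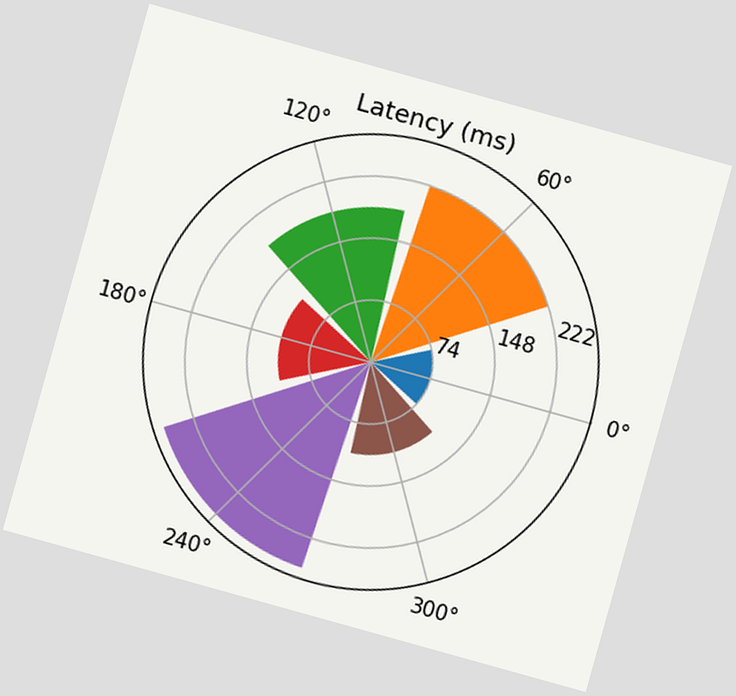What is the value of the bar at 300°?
The chart is tilted about 16° clockwise. The bar at 300° reaches 111ms on the radial axis.

111ms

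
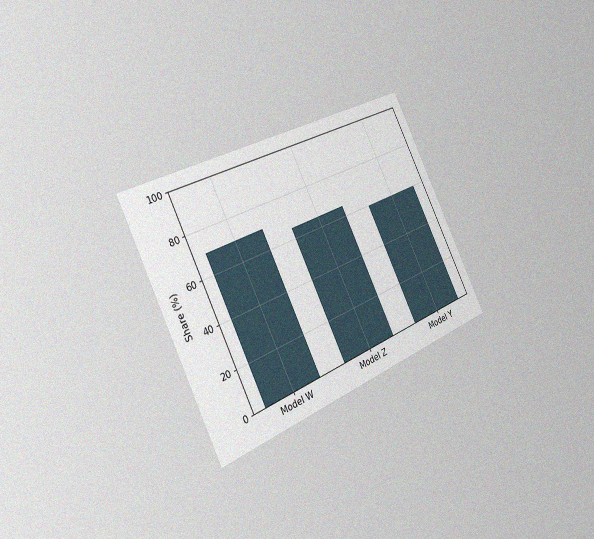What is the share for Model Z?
The chart is tilted about 26° counter-clockwise and viewed slightly from the left, with some photo noise. Reading along the chart's y-axis, the Model Z bar reaches 65%.

65%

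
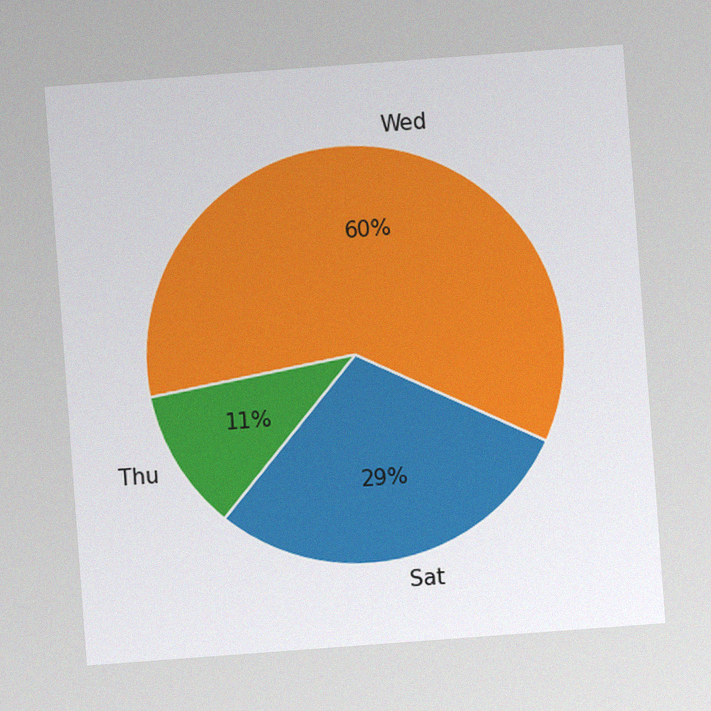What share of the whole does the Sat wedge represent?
The chart is tilted about 4° counter-clockwise, with some photo noise. The Sat slice takes up 29% of the pie.

29%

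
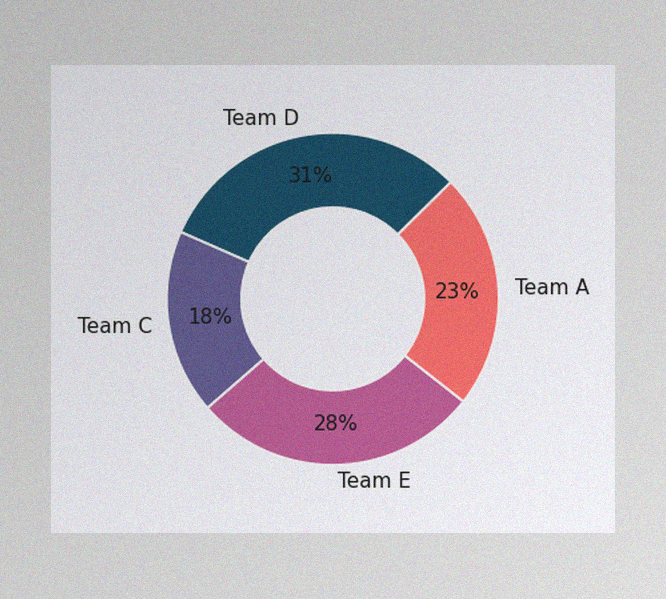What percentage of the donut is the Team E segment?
The image has some photo noise and uneven lighting. The Team E segment takes up 28% of the ring.

28%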